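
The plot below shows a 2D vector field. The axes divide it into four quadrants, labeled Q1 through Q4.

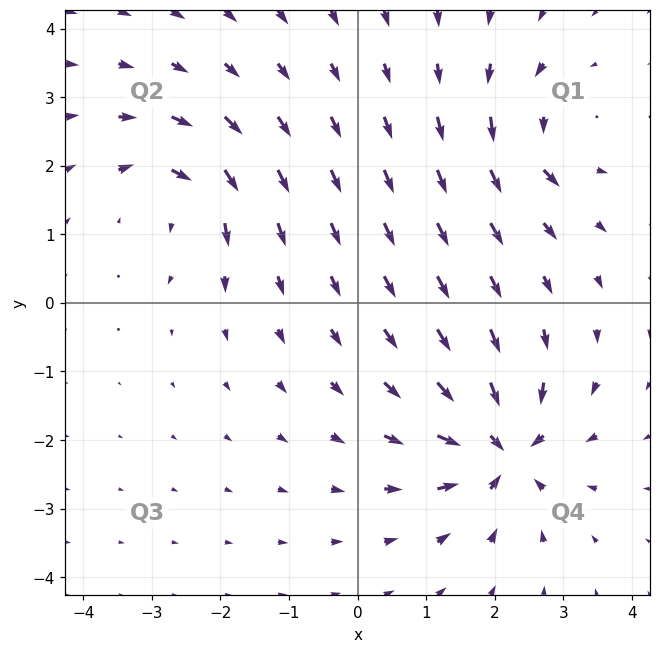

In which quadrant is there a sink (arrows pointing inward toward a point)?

The sink sits at approximately (2.1, -2.1), which lies in quadrant Q4. The divergence there is about -7, negative as expected for a sink.

Q4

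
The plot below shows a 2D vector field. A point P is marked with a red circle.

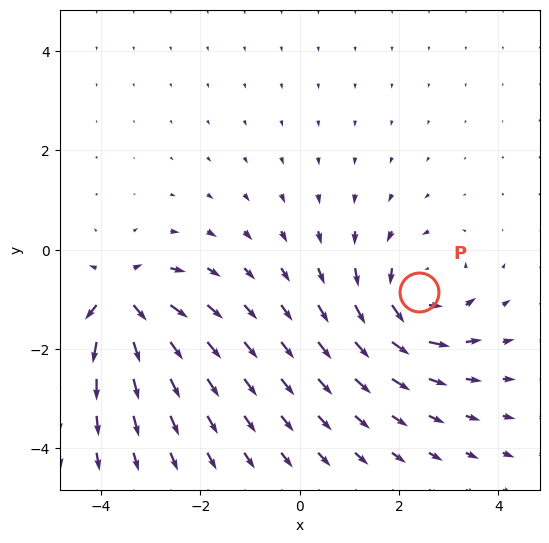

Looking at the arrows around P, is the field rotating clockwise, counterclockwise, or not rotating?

Near P at (2.4, -0.9) the arrows circulate counterclockwise. The curl (z-component) there is about +5; positive curl means counterclockwise rotation.

counterclockwise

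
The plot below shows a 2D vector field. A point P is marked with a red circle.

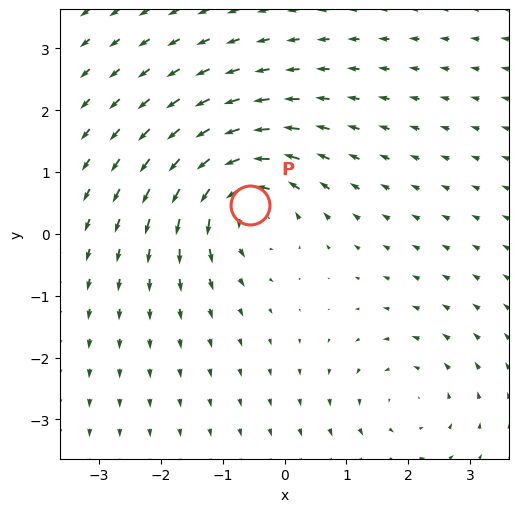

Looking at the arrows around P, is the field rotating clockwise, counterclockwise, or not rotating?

Near P at (-0.6, 0.5) the arrows circulate counterclockwise. The curl (z-component) there is about +6; positive curl means counterclockwise rotation.

counterclockwise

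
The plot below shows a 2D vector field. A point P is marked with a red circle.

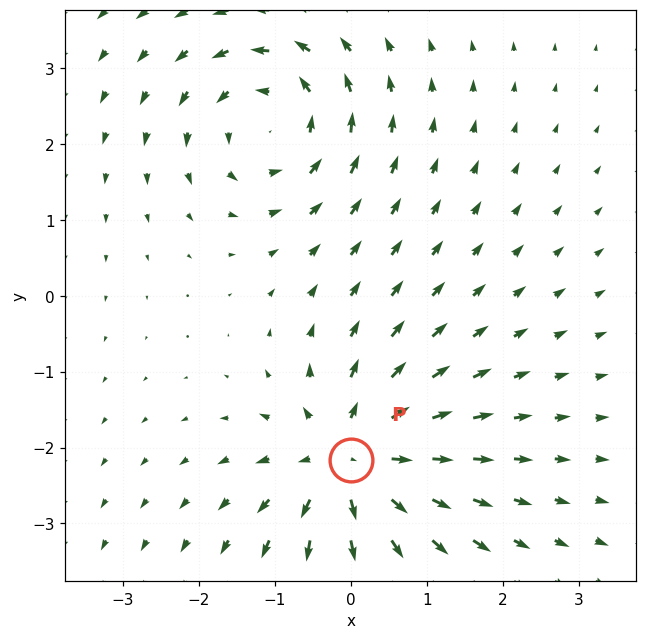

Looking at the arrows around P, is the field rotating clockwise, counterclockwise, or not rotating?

Near P at (0.0, -2.2) the arrows show no circulation. The curl there is ≈0.

not rotating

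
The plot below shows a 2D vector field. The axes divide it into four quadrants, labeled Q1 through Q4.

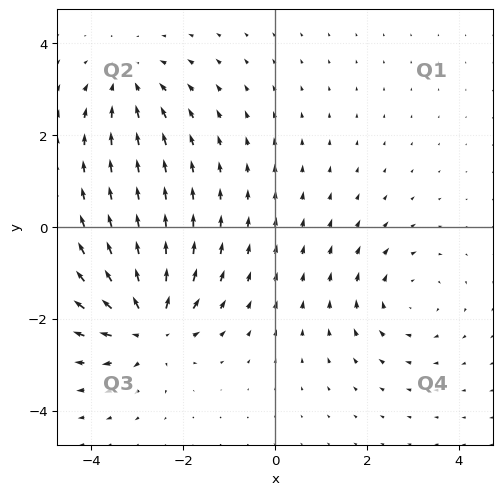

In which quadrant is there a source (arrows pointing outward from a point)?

The source sits at approximately (-2.7, -2.2), which lies in quadrant Q3. The divergence there is about +6, positive as expected for a source.

Q3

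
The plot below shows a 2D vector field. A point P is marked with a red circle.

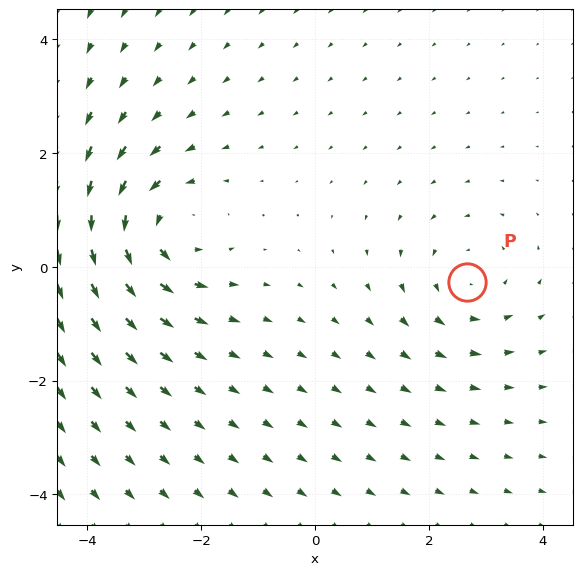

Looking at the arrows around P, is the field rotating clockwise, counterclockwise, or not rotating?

Near P at (2.7, -0.3) the arrows circulate counterclockwise. The curl (z-component) there is about +2; positive curl means counterclockwise rotation.

counterclockwise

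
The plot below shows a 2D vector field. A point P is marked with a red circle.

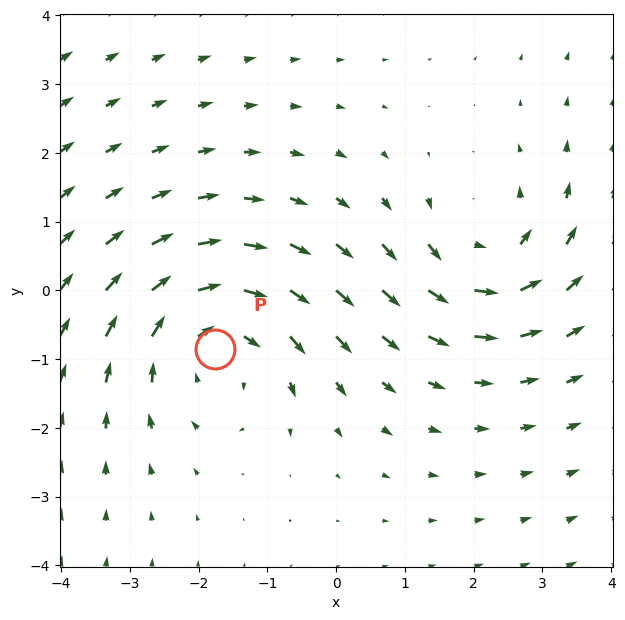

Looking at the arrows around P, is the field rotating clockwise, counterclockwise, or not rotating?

clockwise

Near P at (-1.8, -0.9) the arrows circulate clockwise. The curl (z-component) there is about -3; negative curl means clockwise rotation.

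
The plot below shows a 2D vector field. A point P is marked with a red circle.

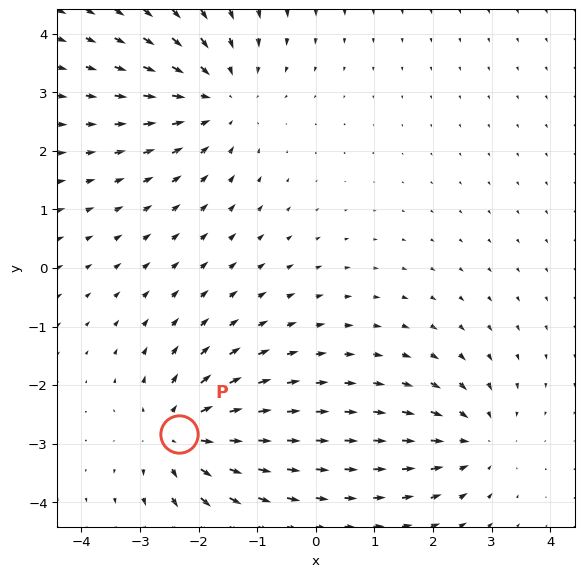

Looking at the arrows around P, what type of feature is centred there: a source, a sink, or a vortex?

At P (-2.3, -2.8) the arrows spread outward. Divergence about +4, curl ≈0 — positive divergence with near-zero curl is a source.

source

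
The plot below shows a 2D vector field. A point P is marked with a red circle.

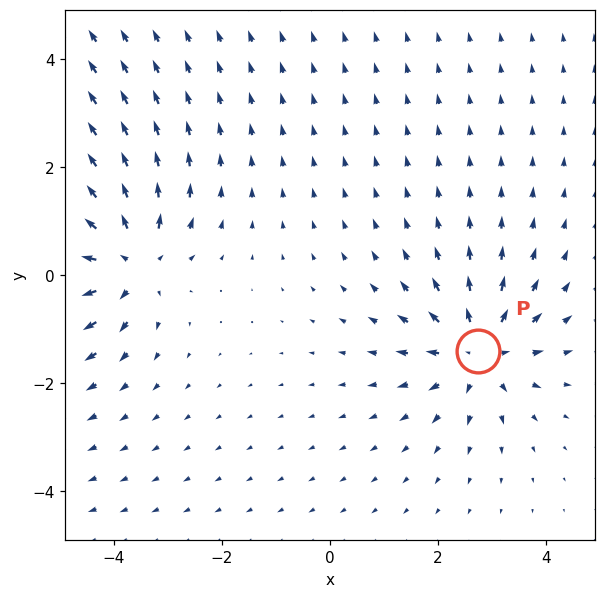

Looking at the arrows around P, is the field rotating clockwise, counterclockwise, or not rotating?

not rotating

Near P at (2.7, -1.4) the arrows show no circulation. The curl there is ≈0.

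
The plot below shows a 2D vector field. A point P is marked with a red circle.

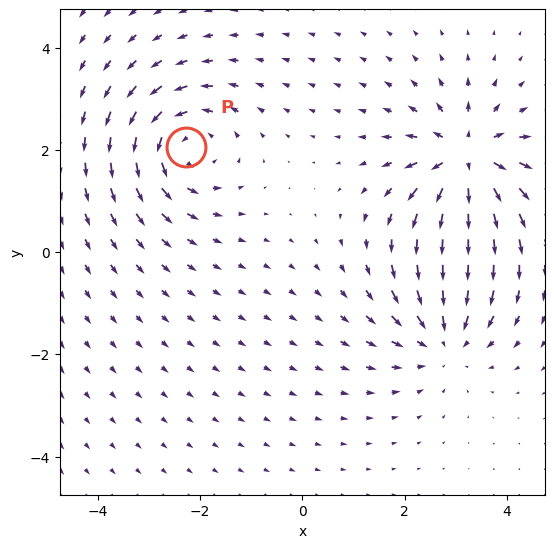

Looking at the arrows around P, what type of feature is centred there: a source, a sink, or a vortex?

At P (-2.3, 2.1) the arrows circulate counterclockwise. Divergence ≈0, curl about +5 — near-zero divergence with nonzero curl is a vortex.

vortex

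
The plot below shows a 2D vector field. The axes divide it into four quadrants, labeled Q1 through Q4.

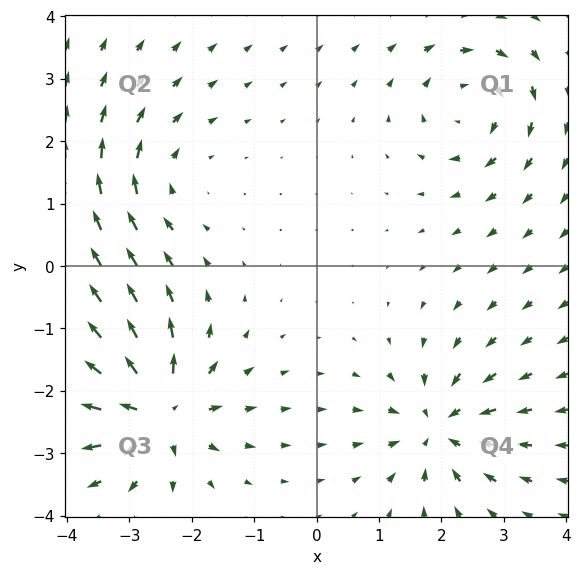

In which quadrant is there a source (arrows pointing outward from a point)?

Q3

The source sits at approximately (-2.6, -2.3), which lies in quadrant Q3. The divergence there is about +6, positive as expected for a source.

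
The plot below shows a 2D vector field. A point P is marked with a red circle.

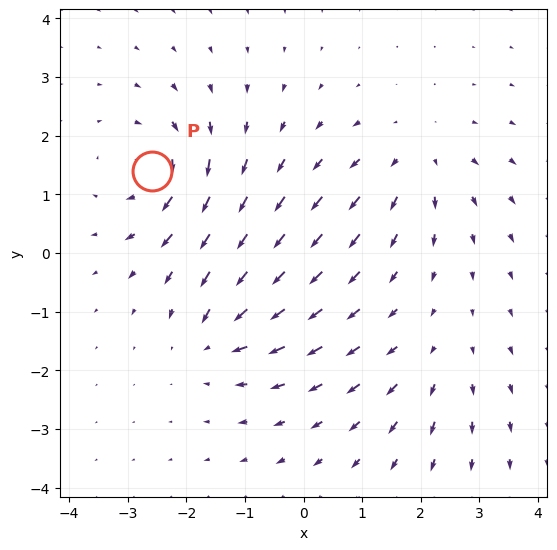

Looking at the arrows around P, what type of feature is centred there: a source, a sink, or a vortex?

At P (-2.6, 1.4) the arrows circulate clockwise. Divergence ≈0, curl about -6 — near-zero divergence with nonzero curl is a vortex.

vortex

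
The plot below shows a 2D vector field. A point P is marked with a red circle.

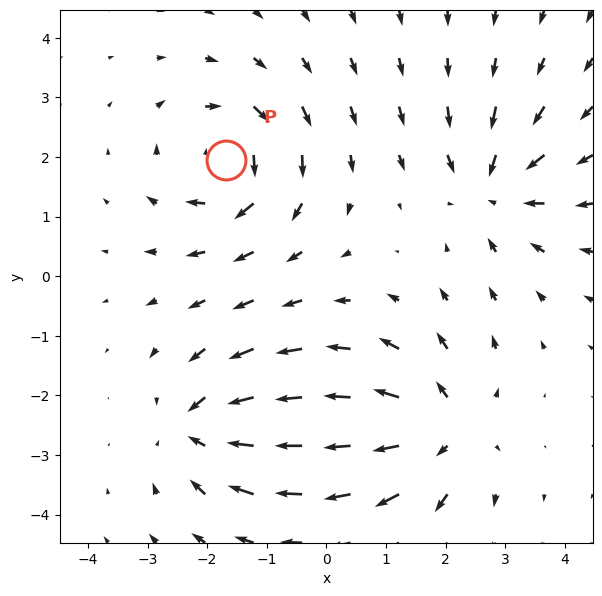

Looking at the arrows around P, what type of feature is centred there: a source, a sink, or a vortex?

vortex

At P (-1.7, 2.0) the arrows circulate clockwise. Divergence ≈0, curl about -4 — near-zero divergence with nonzero curl is a vortex.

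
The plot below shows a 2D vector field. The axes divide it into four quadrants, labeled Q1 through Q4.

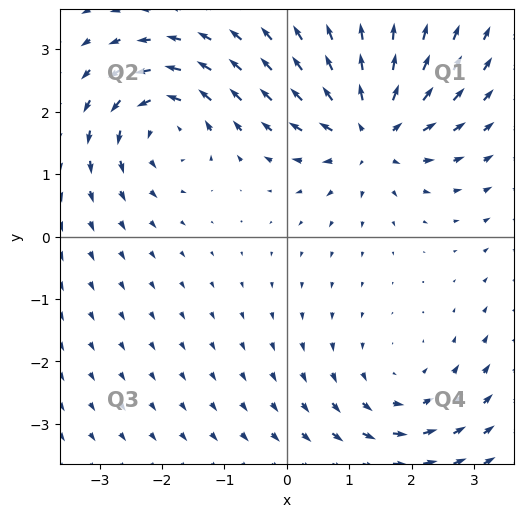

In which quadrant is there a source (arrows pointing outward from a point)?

Q1

The source sits at approximately (1.3, 1.7), which lies in quadrant Q1. The divergence there is about +5, positive as expected for a source.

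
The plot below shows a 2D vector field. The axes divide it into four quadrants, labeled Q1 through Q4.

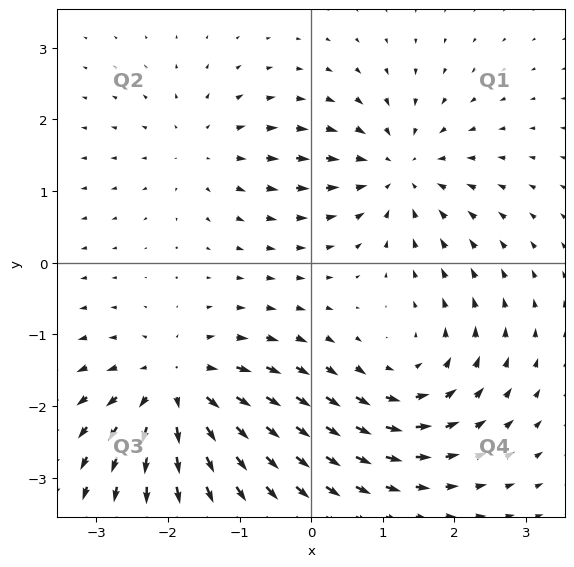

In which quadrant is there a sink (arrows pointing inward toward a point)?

The sink sits at approximately (1.2, 1.3), which lies in quadrant Q1. The divergence there is about -5, negative as expected for a sink.

Q1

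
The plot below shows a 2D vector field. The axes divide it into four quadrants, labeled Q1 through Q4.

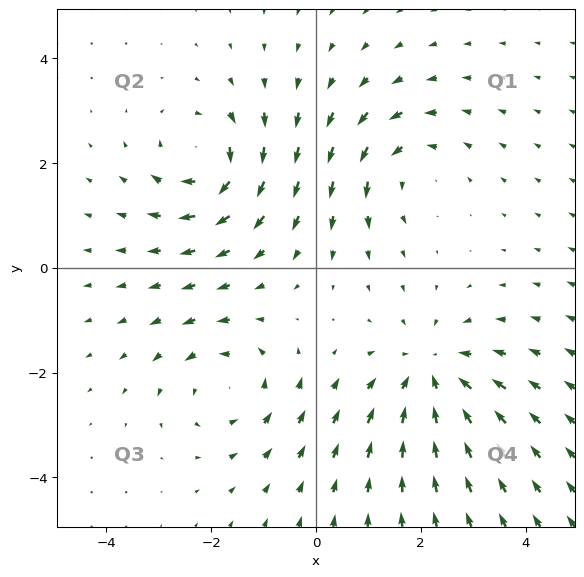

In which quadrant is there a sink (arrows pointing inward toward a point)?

The sink sits at approximately (2.2, -2.0), which lies in quadrant Q4. The divergence there is about -4, negative as expected for a sink.

Q4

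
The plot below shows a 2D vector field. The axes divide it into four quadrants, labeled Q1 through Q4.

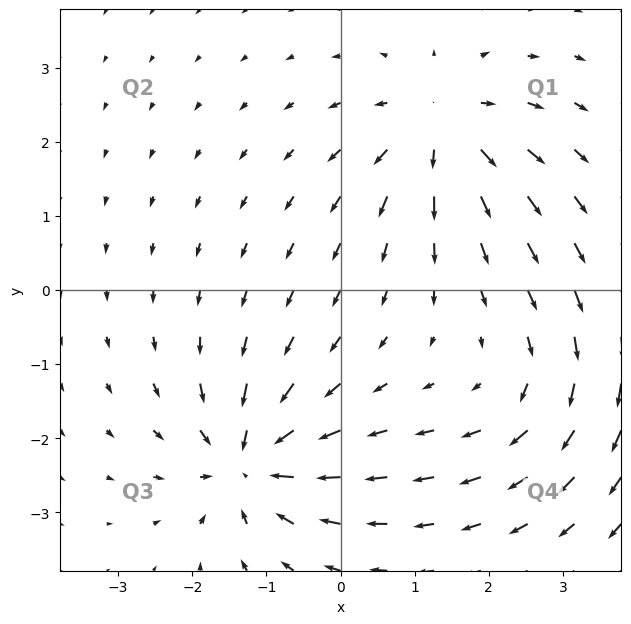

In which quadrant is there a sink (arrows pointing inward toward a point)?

The sink sits at approximately (-1.2, -2.3), which lies in quadrant Q3. The divergence there is about -5, negative as expected for a sink.

Q3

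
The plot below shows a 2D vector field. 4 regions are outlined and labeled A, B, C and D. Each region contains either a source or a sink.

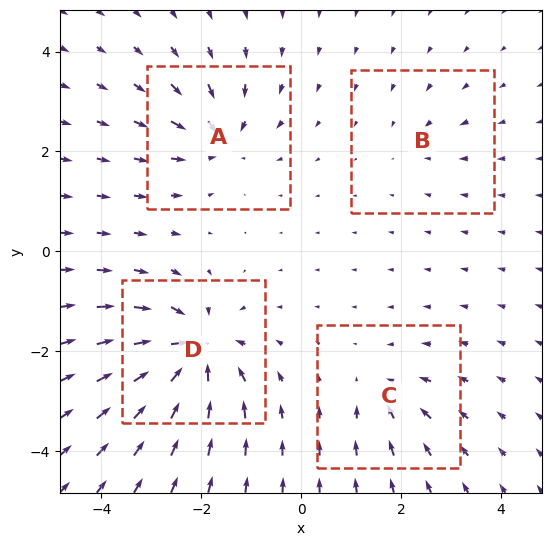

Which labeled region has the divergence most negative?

D

Divergence at each region's feature centre — A: about -6, B: about -2, C: about -4, D: about -9. Region D is most negative.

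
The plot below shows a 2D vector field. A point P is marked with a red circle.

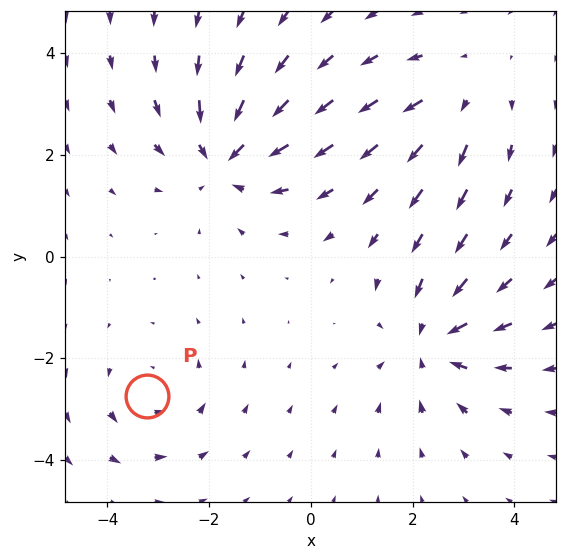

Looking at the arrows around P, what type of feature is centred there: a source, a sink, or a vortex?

vortex

At P (-3.2, -2.7) the arrows circulate counterclockwise. Divergence ≈0, curl about +3 — near-zero divergence with nonzero curl is a vortex.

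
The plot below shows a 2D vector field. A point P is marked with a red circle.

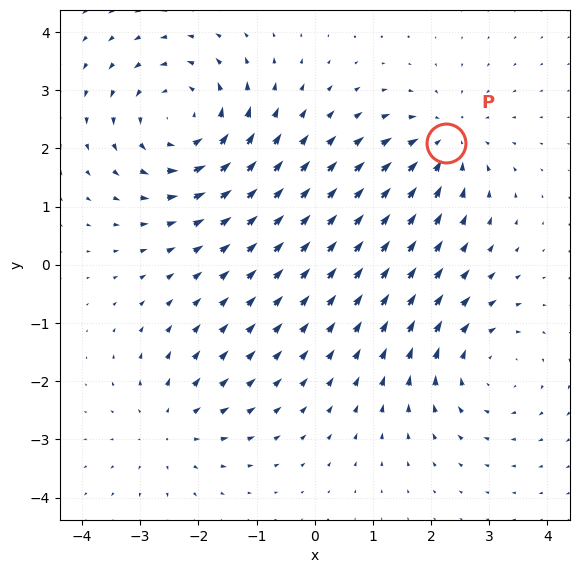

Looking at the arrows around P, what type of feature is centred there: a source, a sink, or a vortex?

At P (2.3, 2.1) the arrows converge inward. Divergence about -4, curl ≈0 — negative divergence with near-zero curl is a sink.

sink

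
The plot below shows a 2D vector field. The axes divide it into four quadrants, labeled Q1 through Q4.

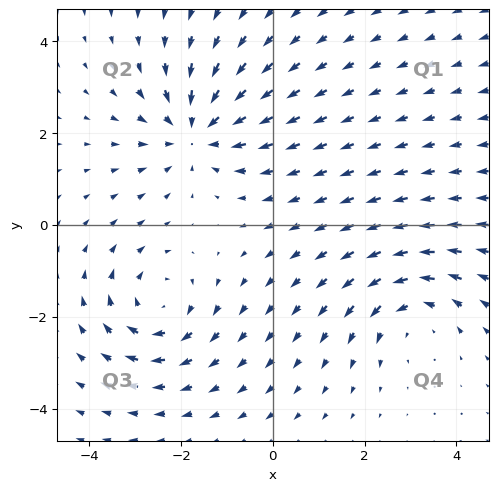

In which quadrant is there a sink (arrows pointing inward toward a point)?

Q2

The sink sits at approximately (-1.7, 2.0), which lies in quadrant Q2. The divergence there is about -3, negative as expected for a sink.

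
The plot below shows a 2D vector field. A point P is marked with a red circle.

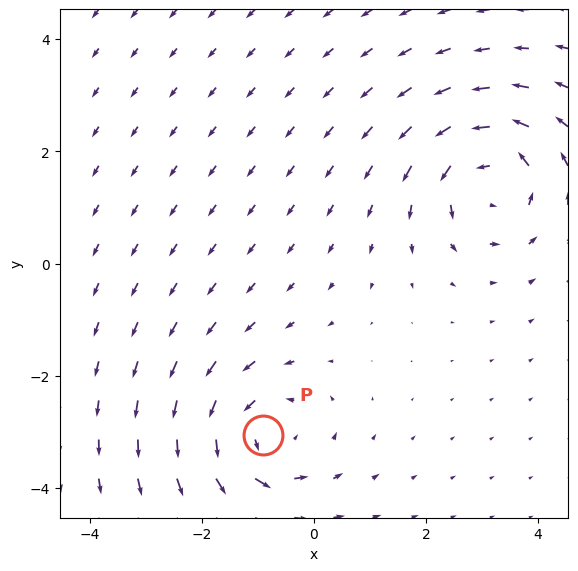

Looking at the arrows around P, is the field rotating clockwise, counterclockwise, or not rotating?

Near P at (-0.9, -3.1) the arrows circulate counterclockwise. The curl (z-component) there is about +3; positive curl means counterclockwise rotation.

counterclockwise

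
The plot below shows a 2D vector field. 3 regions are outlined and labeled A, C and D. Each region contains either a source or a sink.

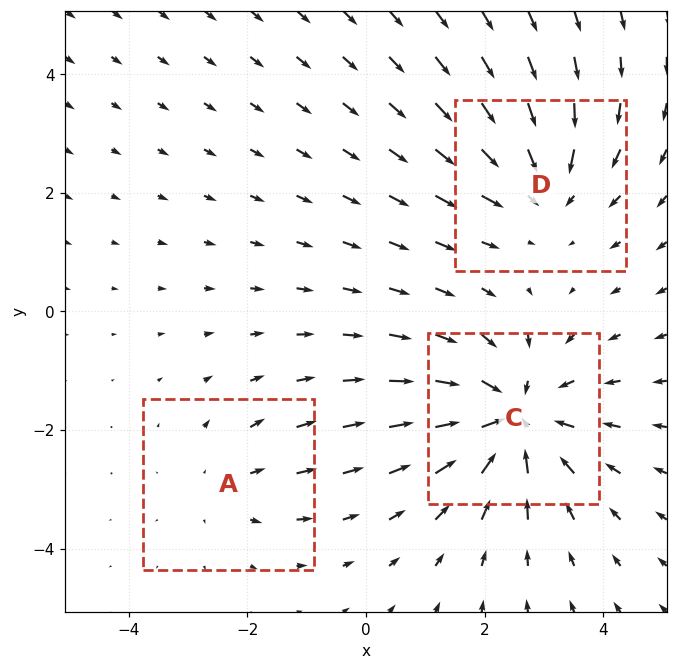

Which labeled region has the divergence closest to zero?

A

Divergence at each region's feature centre — A: about +2, C: about -4, D: about -3. Region A is closest to zero.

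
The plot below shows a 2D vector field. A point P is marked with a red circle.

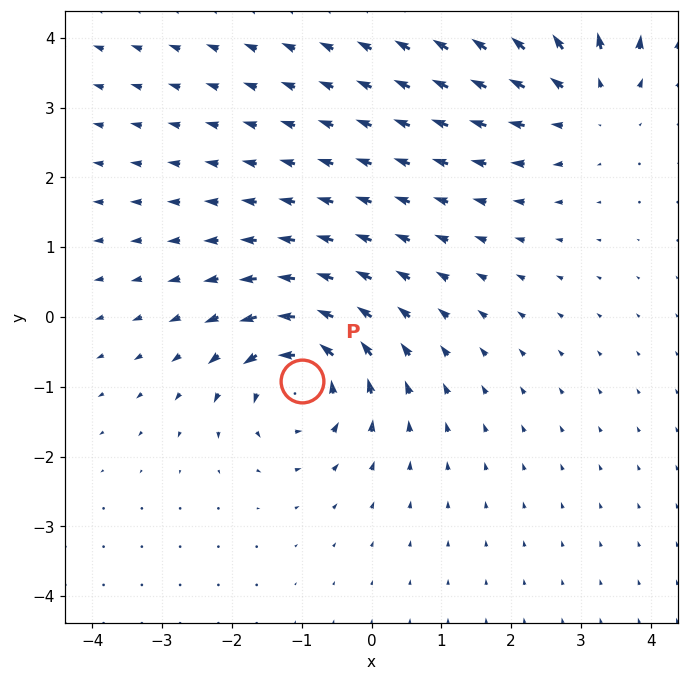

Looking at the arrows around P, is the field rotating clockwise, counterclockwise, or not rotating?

Near P at (-1.0, -0.9) the arrows circulate counterclockwise. The curl (z-component) there is about +6; positive curl means counterclockwise rotation.

counterclockwise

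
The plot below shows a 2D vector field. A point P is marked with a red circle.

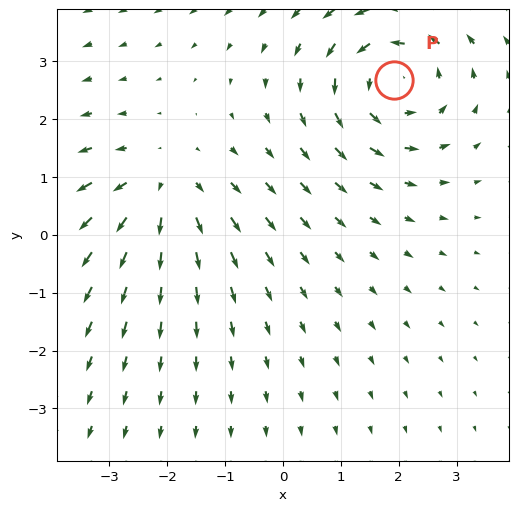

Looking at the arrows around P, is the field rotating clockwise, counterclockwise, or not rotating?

counterclockwise

Near P at (1.9, 2.7) the arrows circulate counterclockwise. The curl (z-component) there is about +4; positive curl means counterclockwise rotation.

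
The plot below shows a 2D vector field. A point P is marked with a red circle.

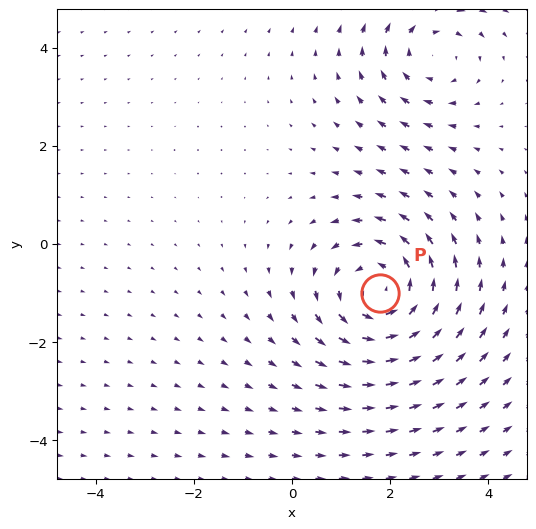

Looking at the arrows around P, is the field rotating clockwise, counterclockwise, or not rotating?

Near P at (1.8, -1.0) the arrows circulate counterclockwise. The curl (z-component) there is about +4; positive curl means counterclockwise rotation.

counterclockwise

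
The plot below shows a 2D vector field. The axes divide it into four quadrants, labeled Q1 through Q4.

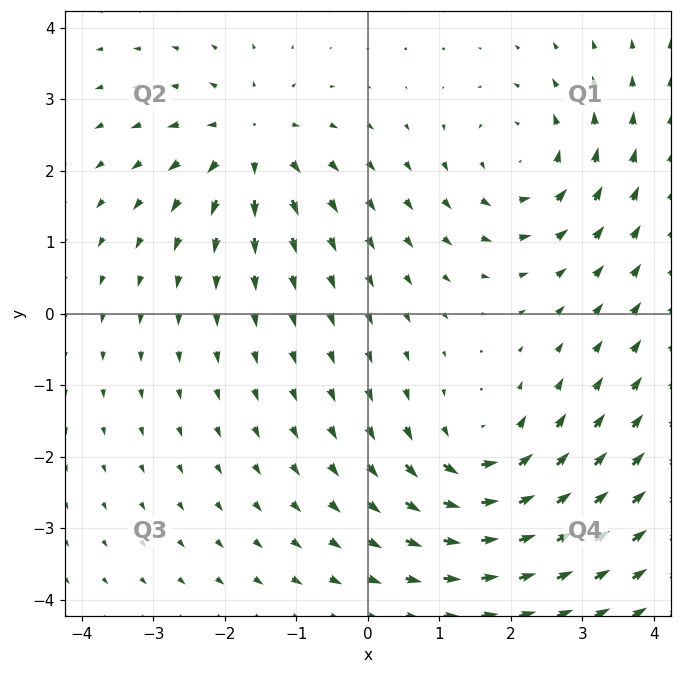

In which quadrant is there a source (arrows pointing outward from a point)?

The source sits at approximately (-1.6, 2.4), which lies in quadrant Q2. The divergence there is about +6, positive as expected for a source.

Q2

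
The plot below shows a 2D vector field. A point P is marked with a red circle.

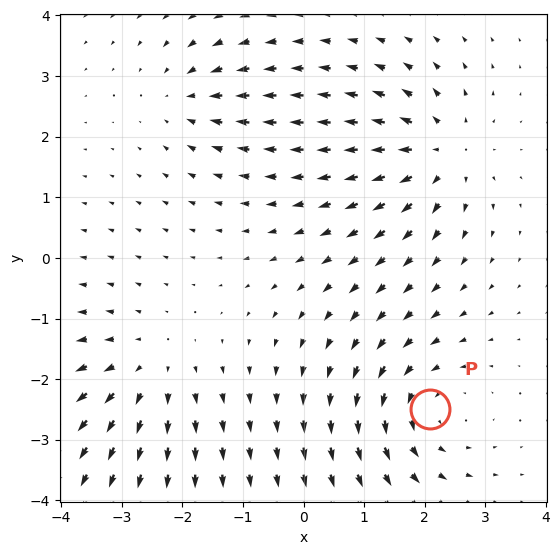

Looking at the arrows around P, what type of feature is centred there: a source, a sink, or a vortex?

At P (2.1, -2.5) the arrows circulate counterclockwise. Divergence ≈0, curl about +4 — near-zero divergence with nonzero curl is a vortex.

vortex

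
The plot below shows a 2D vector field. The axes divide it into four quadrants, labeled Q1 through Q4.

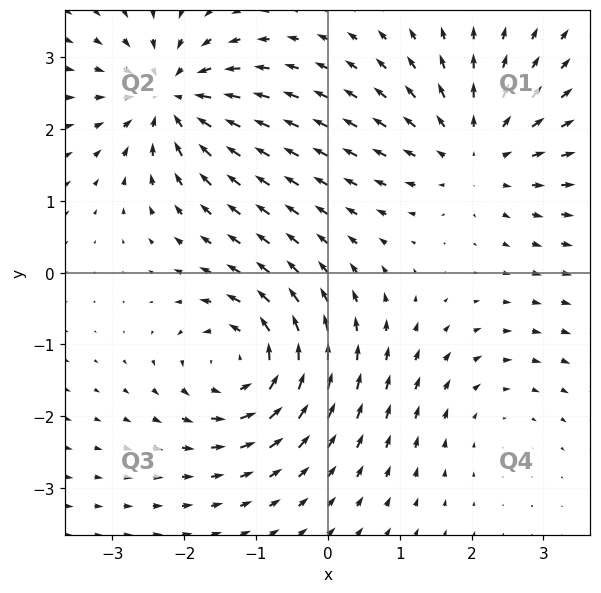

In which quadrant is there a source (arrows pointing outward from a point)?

The source sits at approximately (2.1, 1.7), which lies in quadrant Q1. The divergence there is about +4, positive as expected for a source.

Q1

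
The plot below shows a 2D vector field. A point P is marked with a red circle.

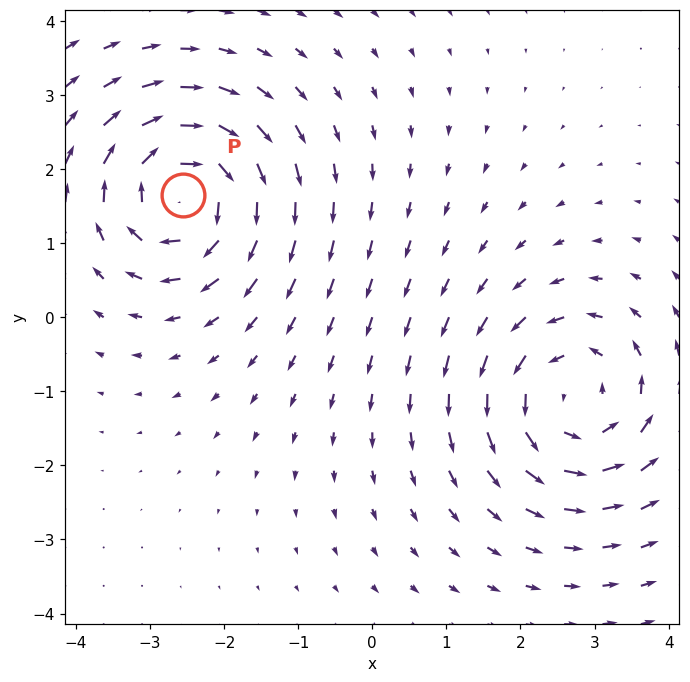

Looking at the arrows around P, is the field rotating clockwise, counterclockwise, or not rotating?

clockwise

Near P at (-2.6, 1.6) the arrows circulate clockwise. The curl (z-component) there is about -4; negative curl means clockwise rotation.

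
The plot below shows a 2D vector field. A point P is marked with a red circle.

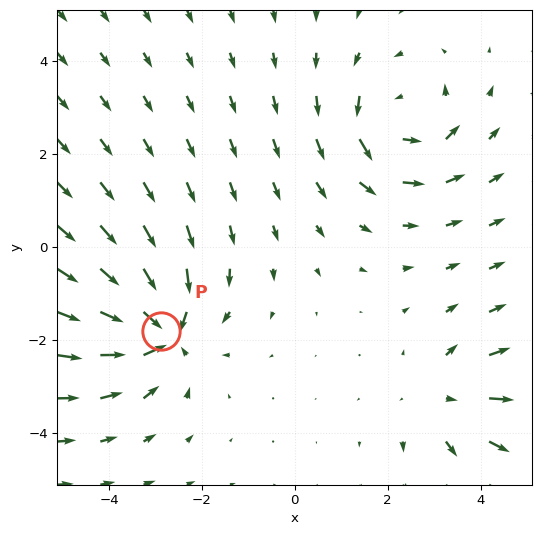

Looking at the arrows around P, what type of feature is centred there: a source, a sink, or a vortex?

sink

At P (-2.9, -1.8) the arrows converge inward. Divergence about -5, curl ≈0 — negative divergence with near-zero curl is a sink.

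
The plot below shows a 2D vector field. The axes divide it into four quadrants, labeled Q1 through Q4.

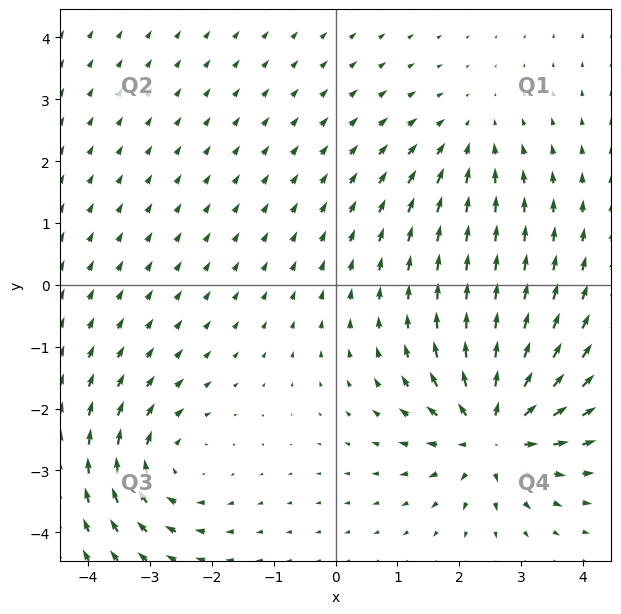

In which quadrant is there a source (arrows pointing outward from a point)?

The source sits at approximately (2.5, -2.4), which lies in quadrant Q4. The divergence there is about +6, positive as expected for a source.

Q4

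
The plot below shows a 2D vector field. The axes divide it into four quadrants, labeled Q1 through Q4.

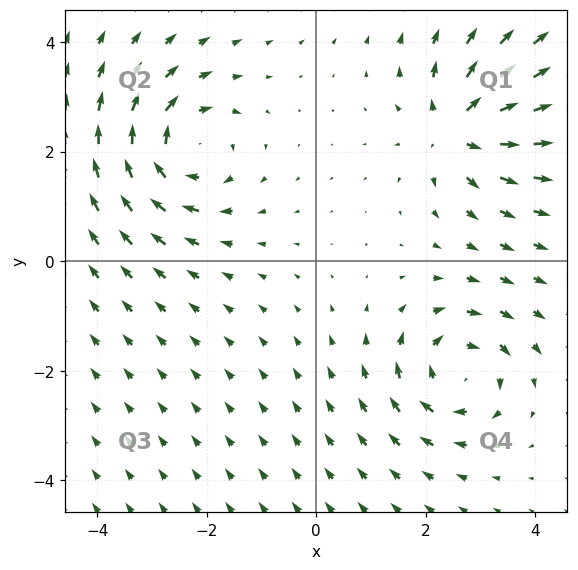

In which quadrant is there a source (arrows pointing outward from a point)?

Q1

The source sits at approximately (2.6, 2.4), which lies in quadrant Q1. The divergence there is about +4, positive as expected for a source.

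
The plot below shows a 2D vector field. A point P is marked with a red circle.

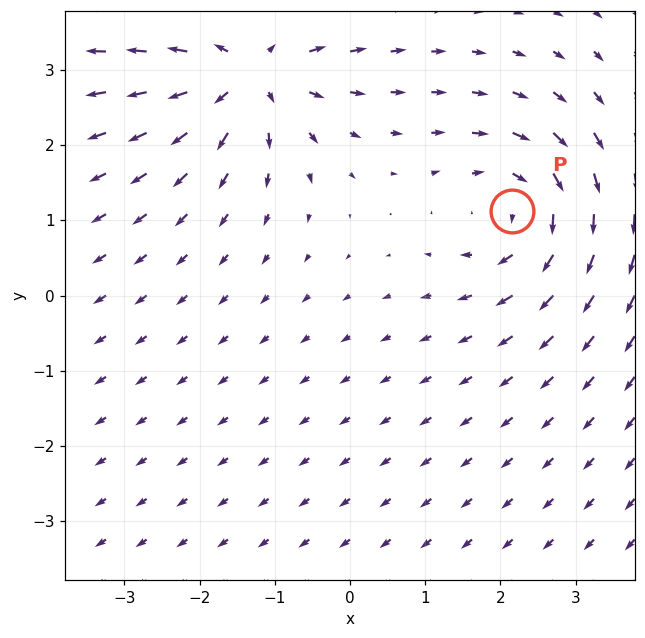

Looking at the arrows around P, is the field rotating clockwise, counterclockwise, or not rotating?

clockwise

Near P at (2.2, 1.1) the arrows circulate clockwise. The curl (z-component) there is about -5; negative curl means clockwise rotation.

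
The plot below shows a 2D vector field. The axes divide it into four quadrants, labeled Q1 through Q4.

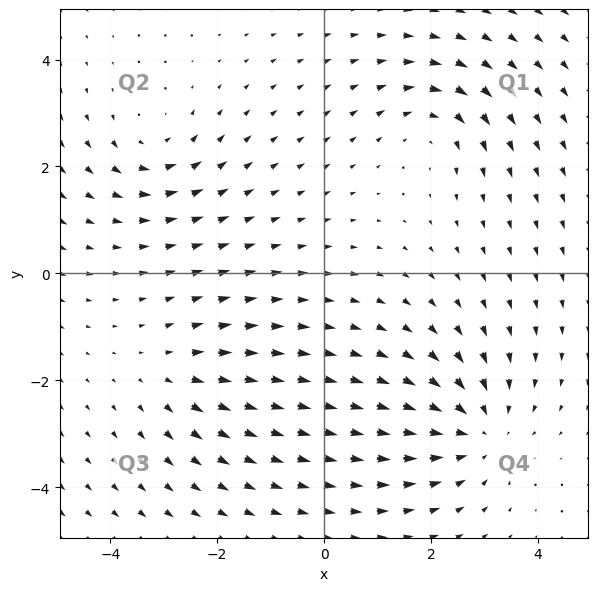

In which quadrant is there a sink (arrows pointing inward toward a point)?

The sink sits at approximately (2.9, -3.0), which lies in quadrant Q4. The divergence there is about -3, negative as expected for a sink.

Q4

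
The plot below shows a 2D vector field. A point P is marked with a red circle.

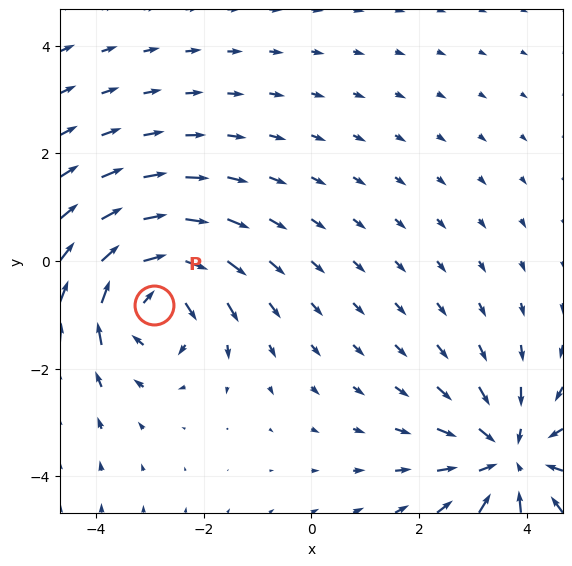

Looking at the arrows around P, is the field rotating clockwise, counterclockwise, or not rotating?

clockwise

Near P at (-2.9, -0.8) the arrows circulate clockwise. The curl (z-component) there is about -3; negative curl means clockwise rotation.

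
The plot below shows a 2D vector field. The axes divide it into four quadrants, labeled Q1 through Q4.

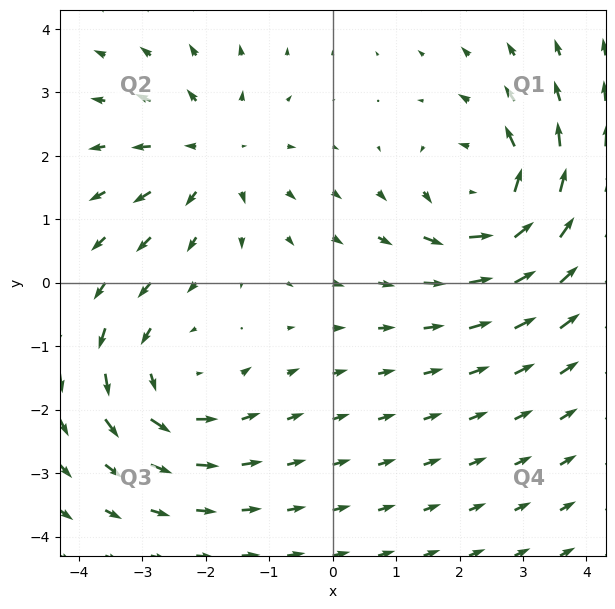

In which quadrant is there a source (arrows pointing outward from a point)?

Q2

The source sits at approximately (-1.9, 2.0), which lies in quadrant Q2. The divergence there is about +4, positive as expected for a source.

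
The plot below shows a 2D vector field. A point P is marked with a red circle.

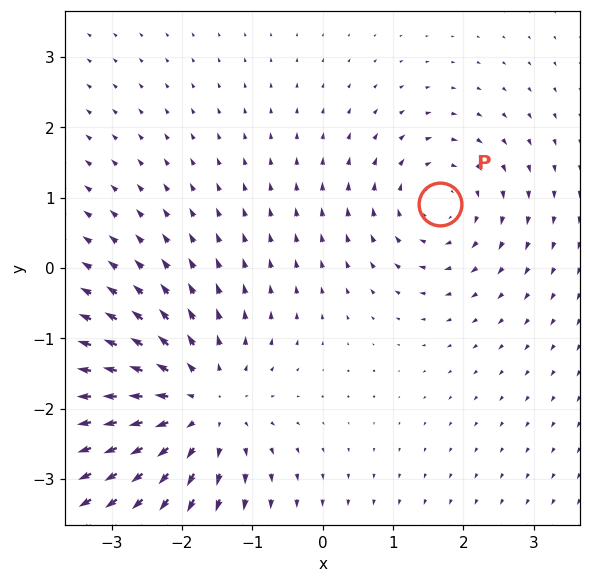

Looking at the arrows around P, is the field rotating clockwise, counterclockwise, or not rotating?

clockwise

Near P at (1.7, 0.9) the arrows circulate clockwise. The curl (z-component) there is about -3; negative curl means clockwise rotation.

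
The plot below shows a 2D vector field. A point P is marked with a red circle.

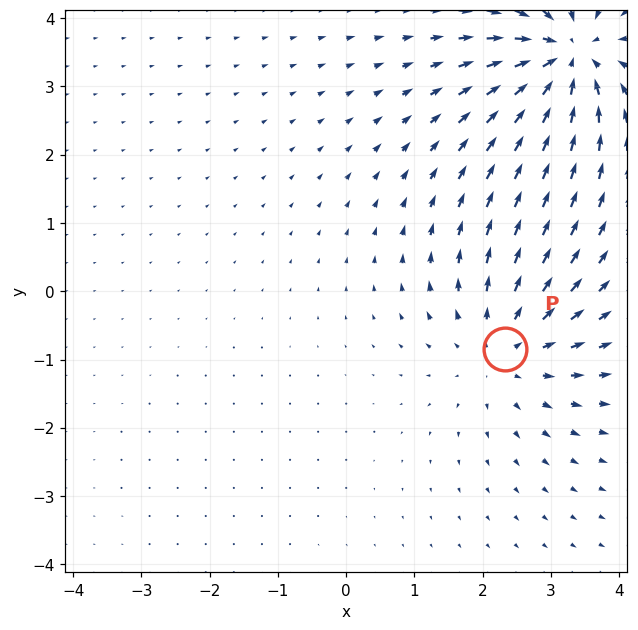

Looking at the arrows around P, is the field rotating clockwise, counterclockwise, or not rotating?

not rotating

Near P at (2.3, -0.8) the arrows show no circulation. The curl there is ≈0.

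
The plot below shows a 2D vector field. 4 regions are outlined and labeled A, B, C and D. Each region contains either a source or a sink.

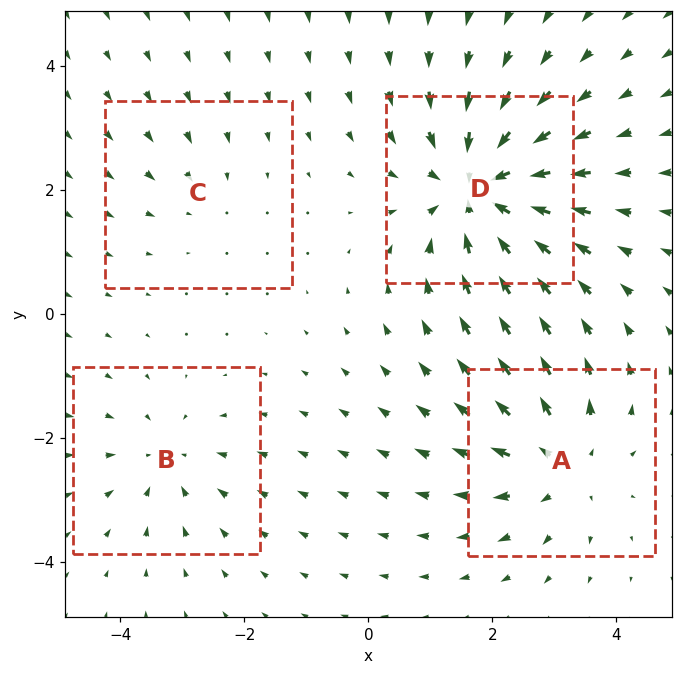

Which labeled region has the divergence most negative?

D

Divergence at each region's feature centre — A: about +4, B: about -3, C: about -2, D: about -7. Region D is most negative.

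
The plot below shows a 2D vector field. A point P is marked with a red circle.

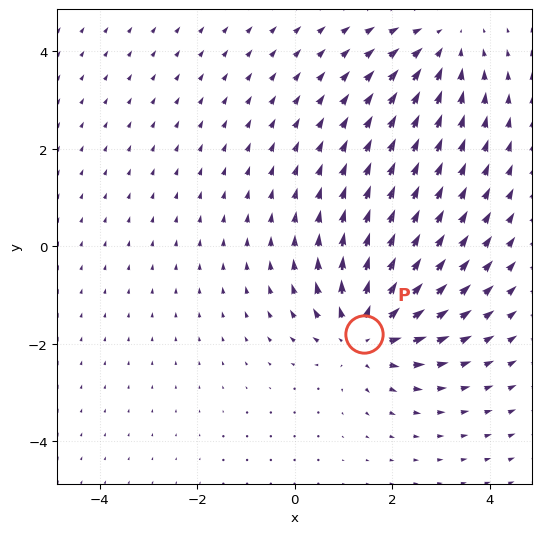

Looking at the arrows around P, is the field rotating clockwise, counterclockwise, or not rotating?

not rotating

Near P at (1.4, -1.8) the arrows show no circulation. The curl there is ≈0.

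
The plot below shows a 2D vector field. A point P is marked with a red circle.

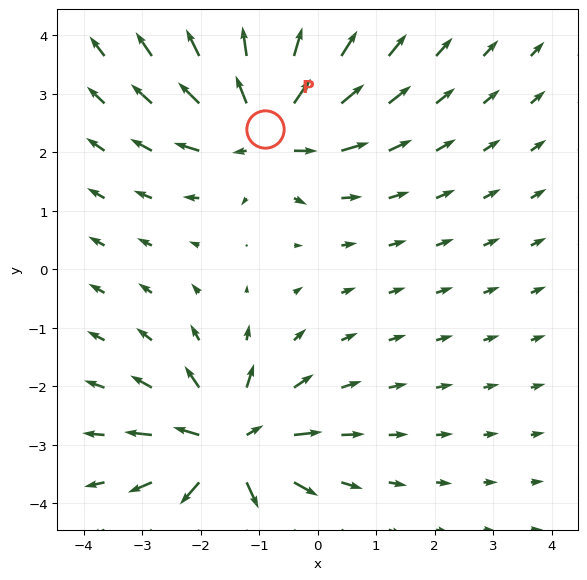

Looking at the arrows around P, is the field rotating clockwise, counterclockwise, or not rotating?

not rotating

Near P at (-0.9, 2.4) the arrows show no circulation. The curl there is ≈0.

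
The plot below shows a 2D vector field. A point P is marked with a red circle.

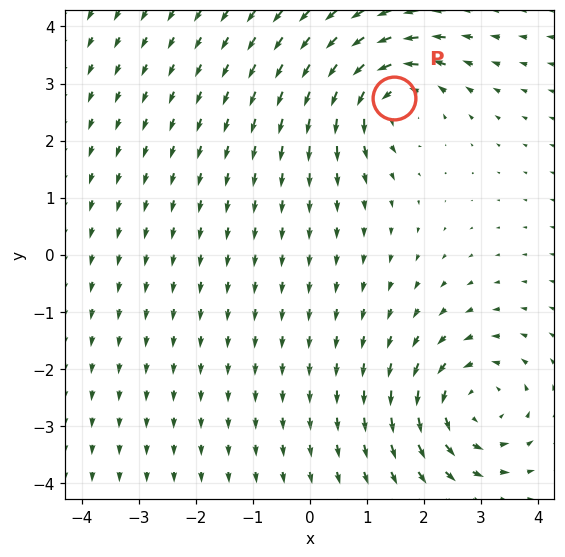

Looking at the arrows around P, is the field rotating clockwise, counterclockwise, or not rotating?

Near P at (1.5, 2.7) the arrows circulate counterclockwise. The curl (z-component) there is about +4; positive curl means counterclockwise rotation.

counterclockwise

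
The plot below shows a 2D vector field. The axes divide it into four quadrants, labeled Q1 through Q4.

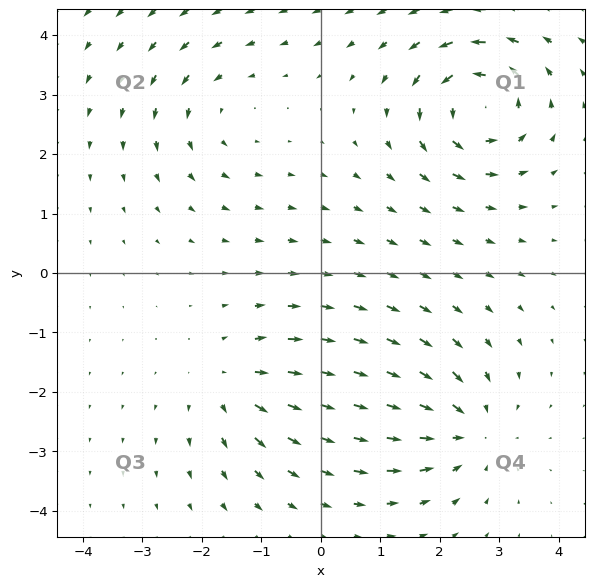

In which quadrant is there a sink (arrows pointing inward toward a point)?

Q4

The sink sits at approximately (2.5, -2.6), which lies in quadrant Q4. The divergence there is about -3, negative as expected for a sink.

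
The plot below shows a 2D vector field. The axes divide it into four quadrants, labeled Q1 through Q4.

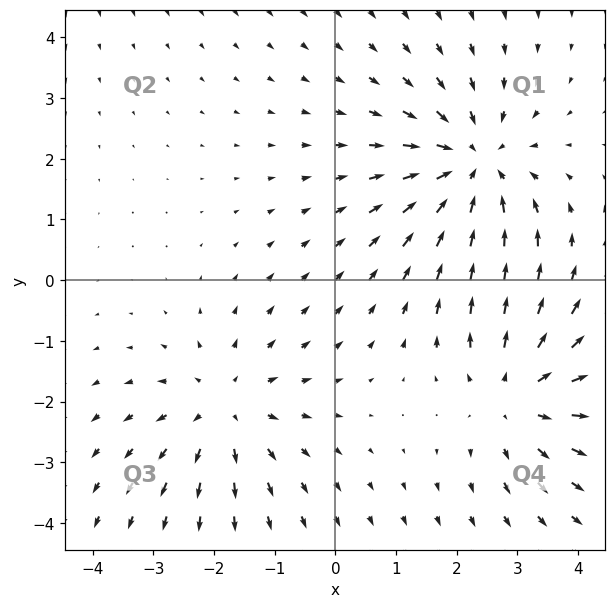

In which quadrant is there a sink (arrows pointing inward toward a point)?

The sink sits at approximately (2.3, 1.9), which lies in quadrant Q1. The divergence there is about -5, negative as expected for a sink.

Q1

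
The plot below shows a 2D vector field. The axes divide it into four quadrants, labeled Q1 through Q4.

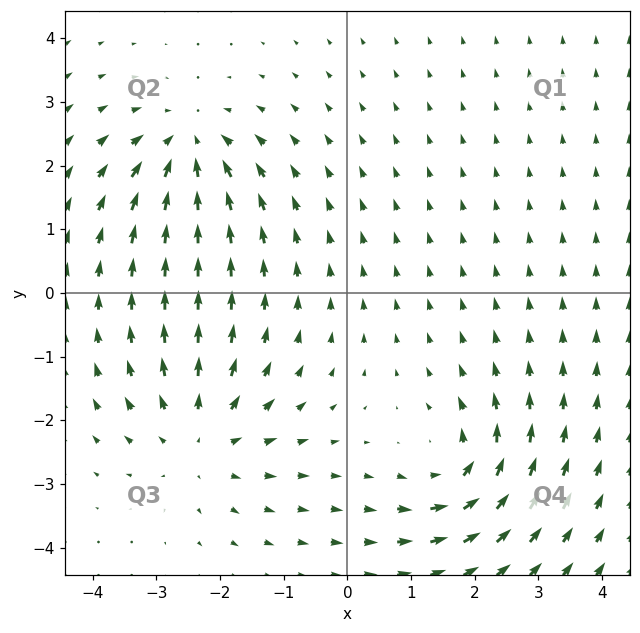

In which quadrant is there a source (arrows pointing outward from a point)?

Q3

The source sits at approximately (-2.3, -2.3), which lies in quadrant Q3. The divergence there is about +4, positive as expected for a source.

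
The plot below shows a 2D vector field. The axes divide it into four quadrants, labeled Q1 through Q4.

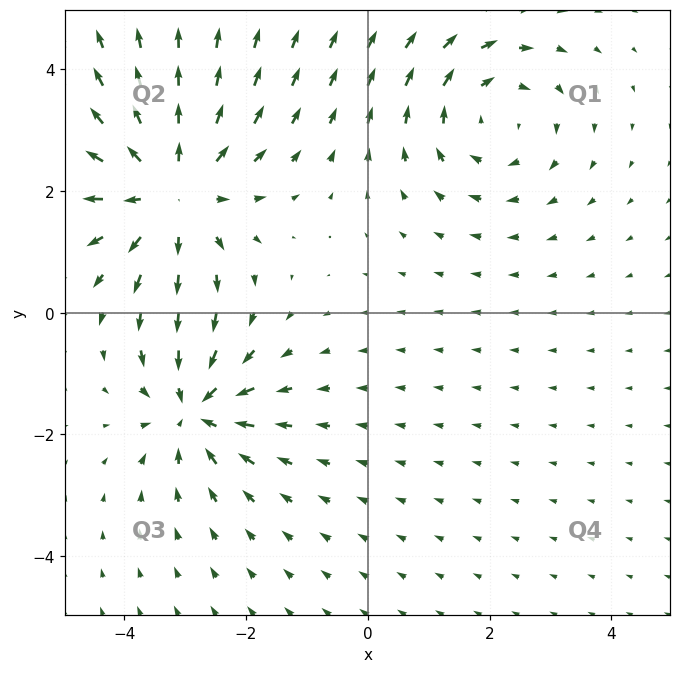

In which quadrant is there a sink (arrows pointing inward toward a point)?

Q3

The sink sits at approximately (-2.8, -1.6), which lies in quadrant Q3. The divergence there is about -5, negative as expected for a sink.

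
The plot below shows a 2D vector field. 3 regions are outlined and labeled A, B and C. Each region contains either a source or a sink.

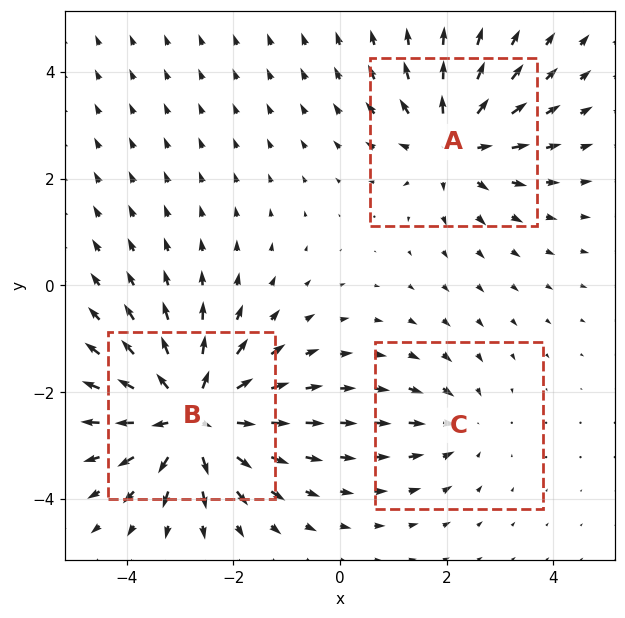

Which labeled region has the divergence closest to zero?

C

Divergence at each region's feature centre — A: about +4, B: about +6, C: about -2. Region C is closest to zero.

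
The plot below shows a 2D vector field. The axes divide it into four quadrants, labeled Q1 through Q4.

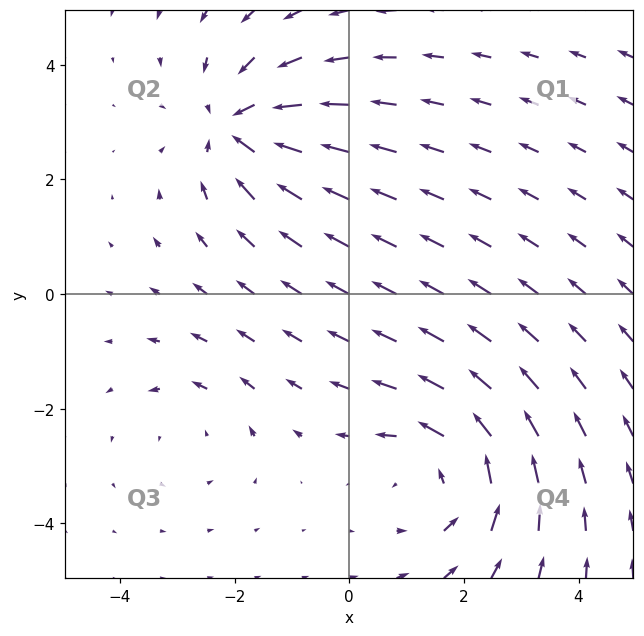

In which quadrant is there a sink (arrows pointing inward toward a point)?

Q2

The sink sits at approximately (-1.9, 2.9), which lies in quadrant Q2. The divergence there is about -5, negative as expected for a sink.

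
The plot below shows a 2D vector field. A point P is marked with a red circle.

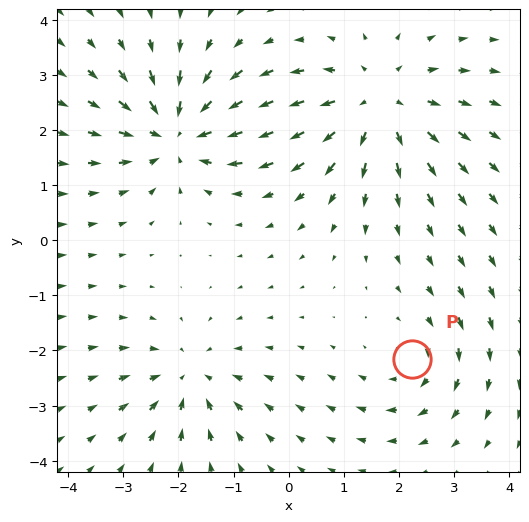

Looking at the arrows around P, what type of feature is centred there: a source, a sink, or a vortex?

At P (2.2, -2.2) the arrows circulate clockwise. Divergence ≈0, curl about -3 — near-zero divergence with nonzero curl is a vortex.

vortex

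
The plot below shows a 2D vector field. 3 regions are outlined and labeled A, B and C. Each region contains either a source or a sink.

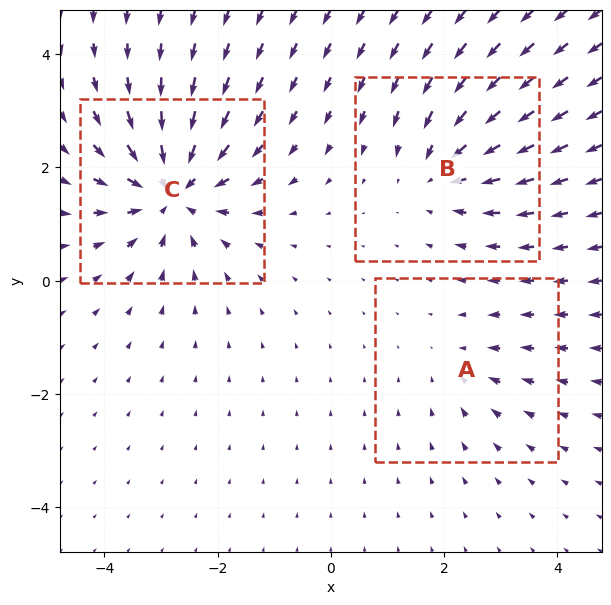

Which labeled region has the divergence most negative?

C

Divergence at each region's feature centre — A: about -2, B: about -3, C: about -5. Region C is most negative.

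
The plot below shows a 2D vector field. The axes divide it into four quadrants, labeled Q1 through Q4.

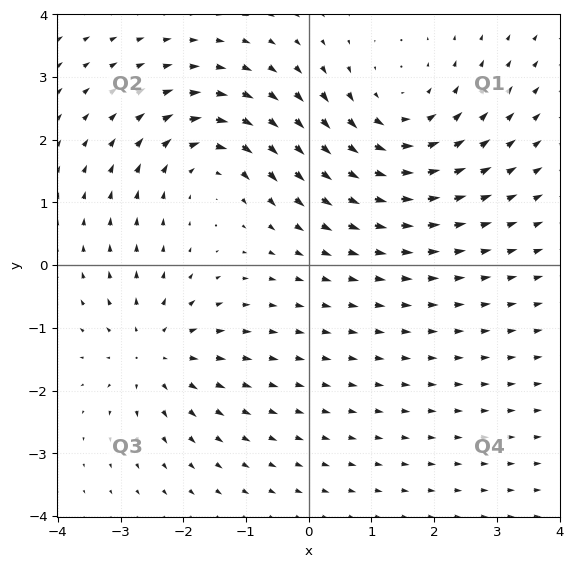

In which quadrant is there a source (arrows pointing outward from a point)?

The source sits at approximately (-2.5, -1.4), which lies in quadrant Q3. The divergence there is about +4, positive as expected for a source.

Q3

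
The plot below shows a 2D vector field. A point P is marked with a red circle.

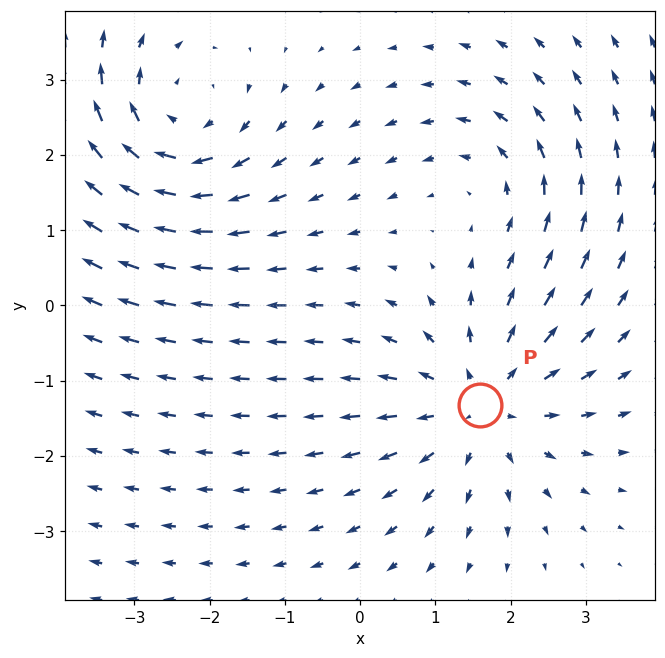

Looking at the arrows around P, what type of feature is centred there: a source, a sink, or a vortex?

At P (1.6, -1.3) the arrows spread outward. Divergence about +3, curl ≈0 — positive divergence with near-zero curl is a source.

source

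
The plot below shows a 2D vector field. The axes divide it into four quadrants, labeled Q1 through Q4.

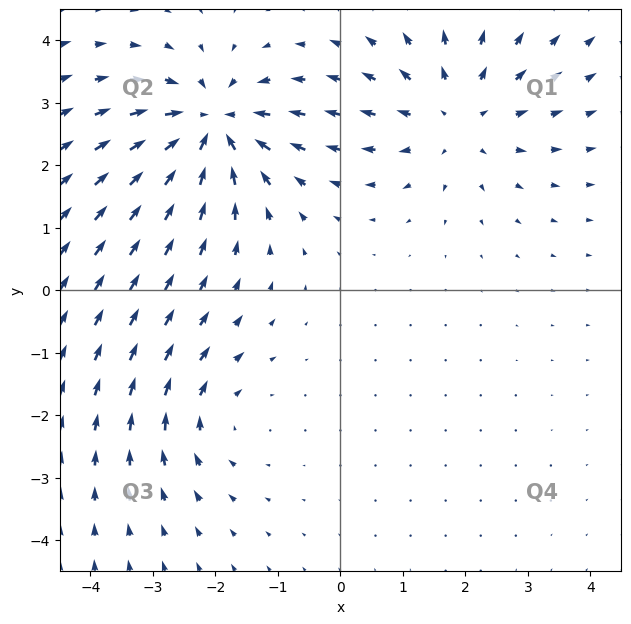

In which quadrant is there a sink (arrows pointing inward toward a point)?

Q2

The sink sits at approximately (-2.0, 2.6), which lies in quadrant Q2. The divergence there is about -6, negative as expected for a sink.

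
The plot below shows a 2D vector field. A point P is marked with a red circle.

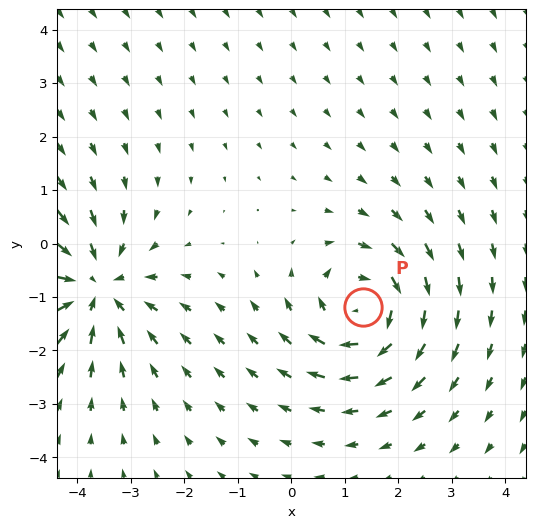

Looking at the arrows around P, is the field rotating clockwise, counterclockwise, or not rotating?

clockwise

Near P at (1.3, -1.2) the arrows circulate clockwise. The curl (z-component) there is about -5; negative curl means clockwise rotation.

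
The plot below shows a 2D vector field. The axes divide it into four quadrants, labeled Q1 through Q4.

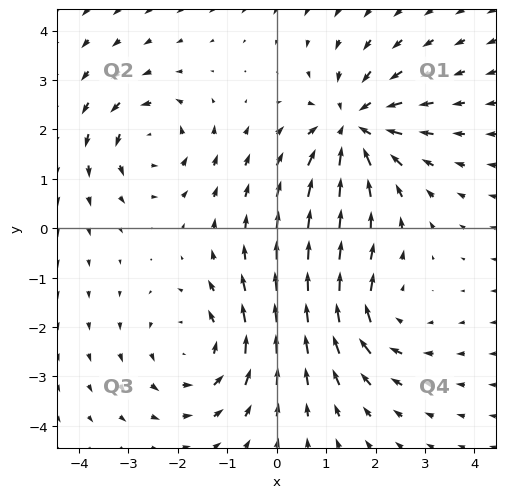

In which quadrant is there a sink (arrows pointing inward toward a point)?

The sink sits at approximately (1.5, 2.1), which lies in quadrant Q1. The divergence there is about -5, negative as expected for a sink.

Q1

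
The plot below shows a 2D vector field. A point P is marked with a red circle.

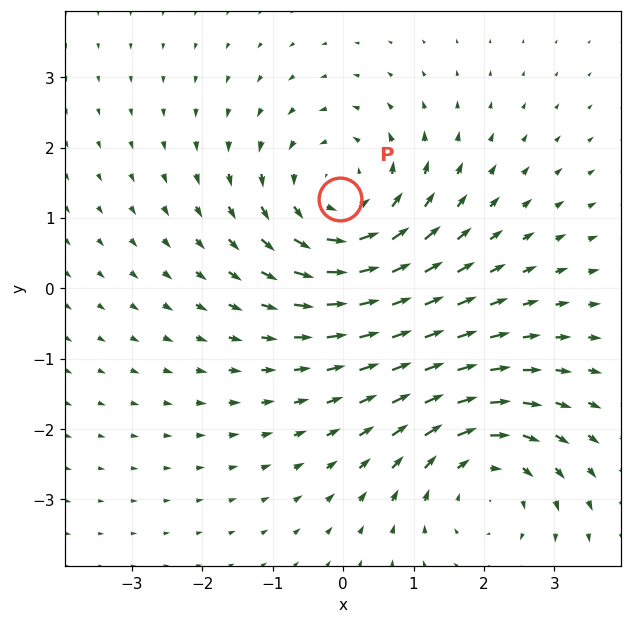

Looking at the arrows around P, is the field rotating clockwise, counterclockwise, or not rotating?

counterclockwise

Near P at (-0.0, 1.3) the arrows circulate counterclockwise. The curl (z-component) there is about +4; positive curl means counterclockwise rotation.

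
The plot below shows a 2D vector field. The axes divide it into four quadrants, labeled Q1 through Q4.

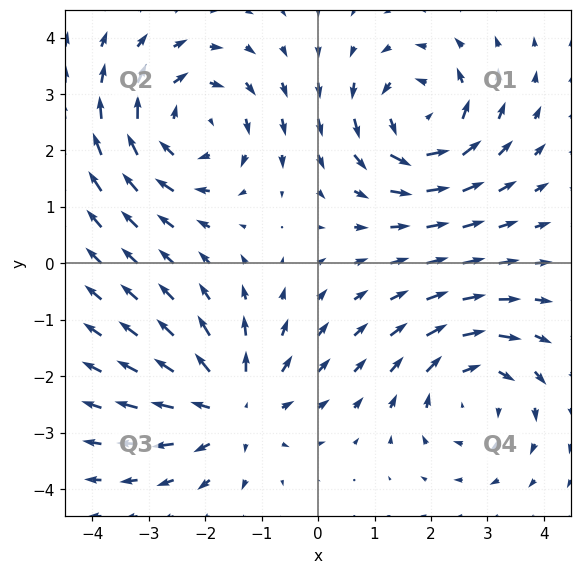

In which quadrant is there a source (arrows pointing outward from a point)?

Q3

The source sits at approximately (-1.5, -2.6), which lies in quadrant Q3. The divergence there is about +4, positive as expected for a source.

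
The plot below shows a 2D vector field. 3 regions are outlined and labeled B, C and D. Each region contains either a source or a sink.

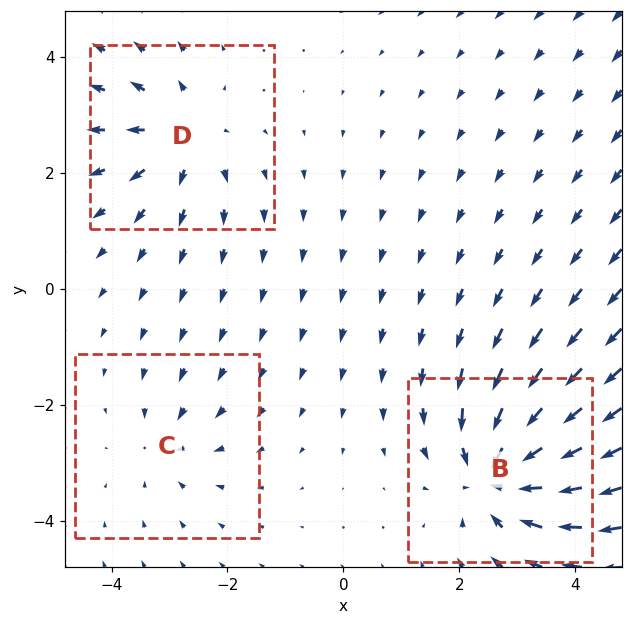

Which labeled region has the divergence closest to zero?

C

Divergence at each region's feature centre — B: about -5, C: about -2, D: about +4. Region C is closest to zero.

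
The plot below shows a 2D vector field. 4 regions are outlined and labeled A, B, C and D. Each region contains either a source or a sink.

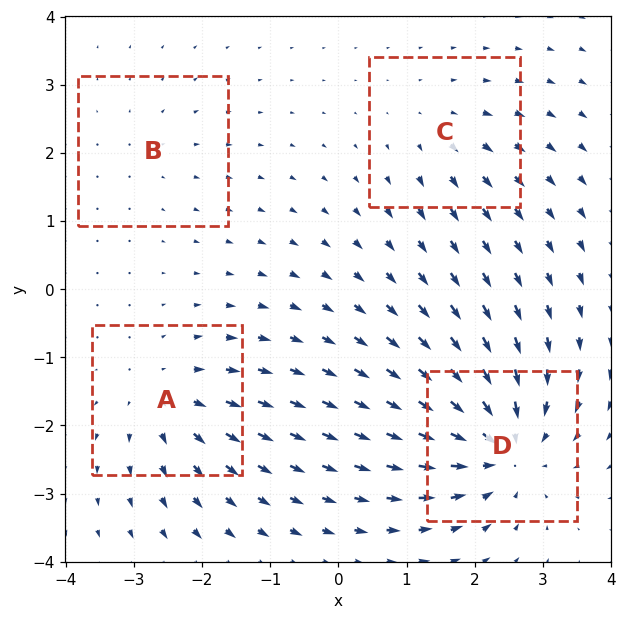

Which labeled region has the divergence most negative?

D

Divergence at each region's feature centre — A: about +5, B: about +2, C: about +3, D: about -8. Region D is most negative.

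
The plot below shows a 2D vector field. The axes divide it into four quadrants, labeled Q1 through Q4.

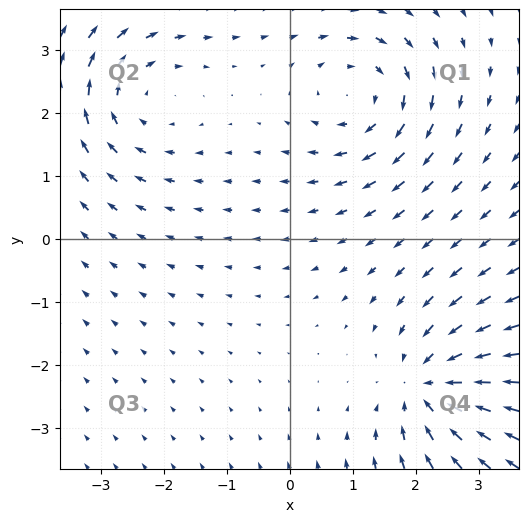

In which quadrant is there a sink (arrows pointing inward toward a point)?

The sink sits at approximately (2.3, -2.4), which lies in quadrant Q4. The divergence there is about -6, negative as expected for a sink.

Q4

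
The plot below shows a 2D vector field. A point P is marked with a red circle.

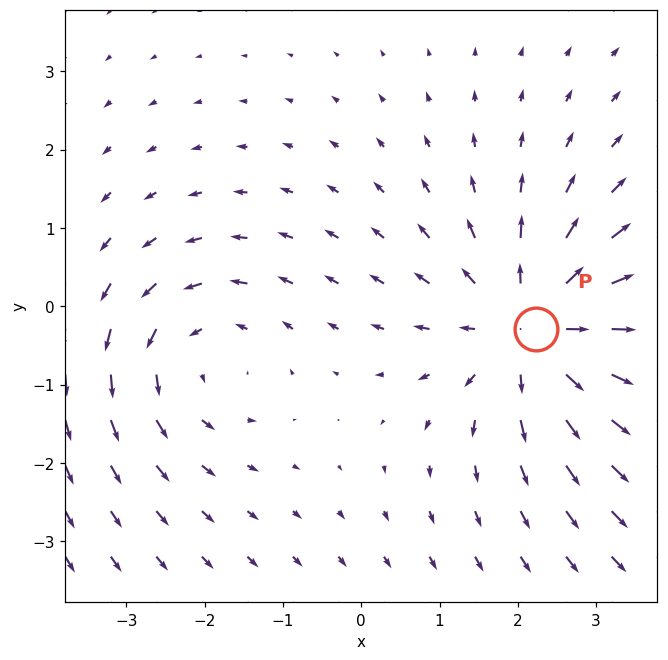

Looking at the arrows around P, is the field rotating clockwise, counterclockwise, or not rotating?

Near P at (2.2, -0.3) the arrows show no circulation. The curl there is ≈0.

not rotating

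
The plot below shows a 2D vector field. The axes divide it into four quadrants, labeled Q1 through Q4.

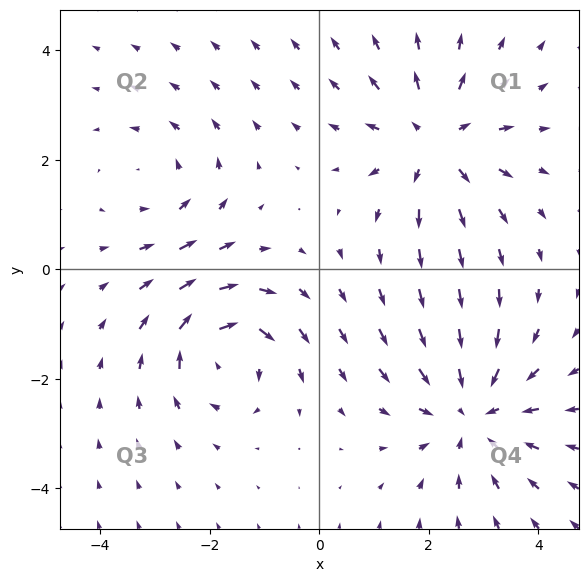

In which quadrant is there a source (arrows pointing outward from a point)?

Q1

The source sits at approximately (2.1, 2.3), which lies in quadrant Q1. The divergence there is about +4, positive as expected for a source.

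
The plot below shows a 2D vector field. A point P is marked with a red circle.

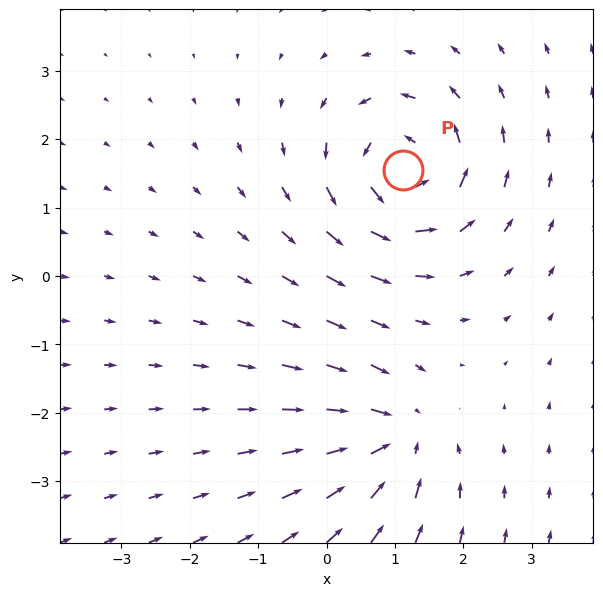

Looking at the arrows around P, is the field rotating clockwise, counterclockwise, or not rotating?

Near P at (1.1, 1.5) the arrows circulate counterclockwise. The curl (z-component) there is about +7; positive curl means counterclockwise rotation.

counterclockwise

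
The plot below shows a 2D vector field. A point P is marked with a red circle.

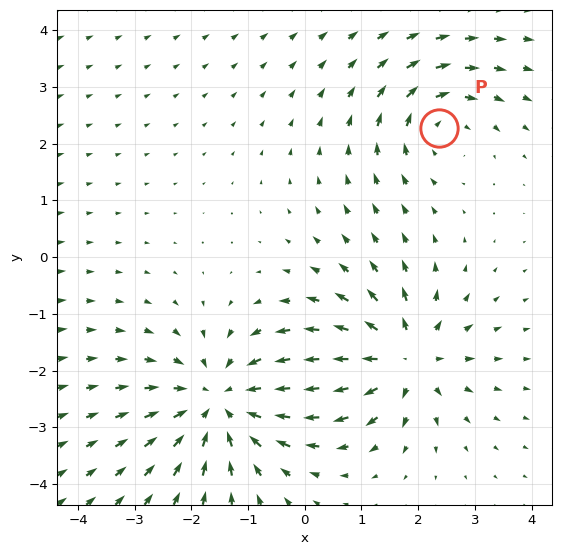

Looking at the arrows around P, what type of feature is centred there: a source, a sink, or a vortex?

vortex

At P (2.4, 2.3) the arrows circulate clockwise. Divergence ≈0, curl about -3 — near-zero divergence with nonzero curl is a vortex.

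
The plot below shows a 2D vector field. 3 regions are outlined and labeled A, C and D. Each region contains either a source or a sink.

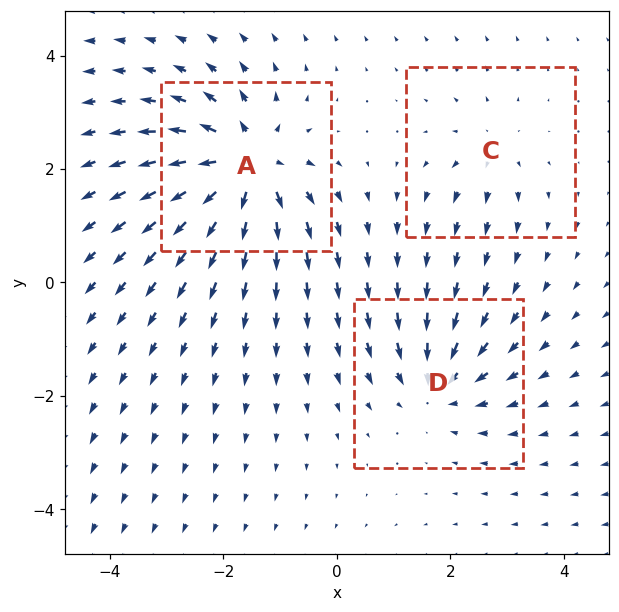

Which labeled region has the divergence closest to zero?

Divergence at each region's feature centre — A: about +6, C: about +2, D: about -4. Region C is closest to zero.

C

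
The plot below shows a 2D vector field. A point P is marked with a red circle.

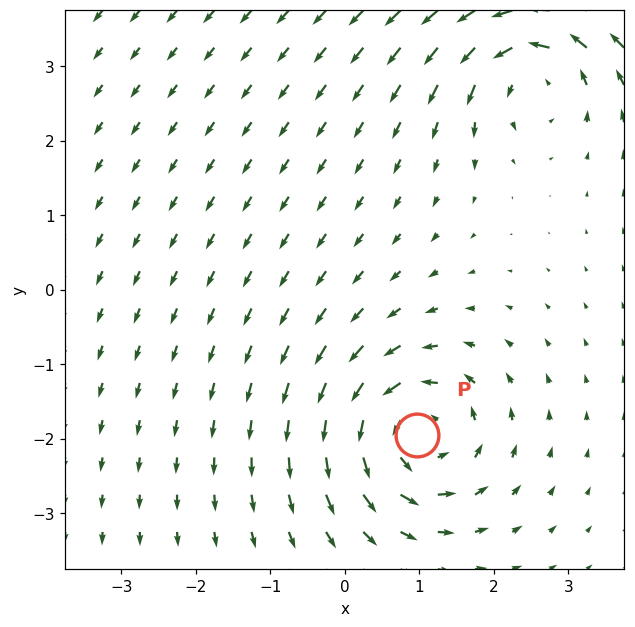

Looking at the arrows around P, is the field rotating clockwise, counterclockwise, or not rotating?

Near P at (1.0, -1.9) the arrows circulate counterclockwise. The curl (z-component) there is about +5; positive curl means counterclockwise rotation.

counterclockwise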